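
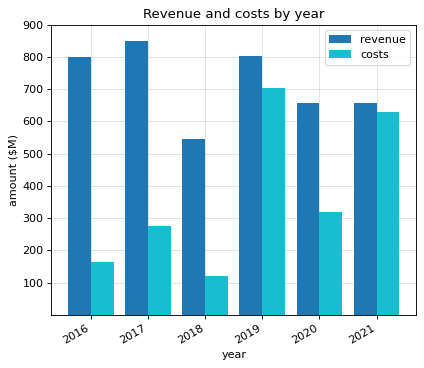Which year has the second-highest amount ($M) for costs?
Top 3 for costs: 2019 ≈ 700, 2021 ≈ 600, 2020 ≈ 300.

2021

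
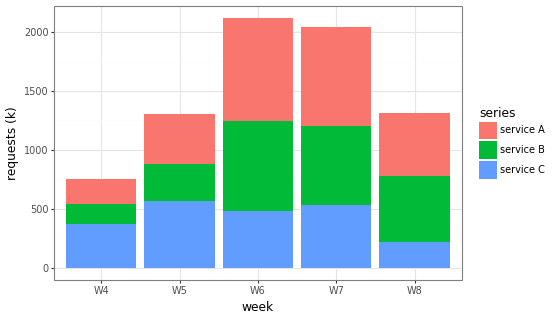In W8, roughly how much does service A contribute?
service A top ≈ 1400, bottom ≈ 800; segment ≈ 600.

≈ 600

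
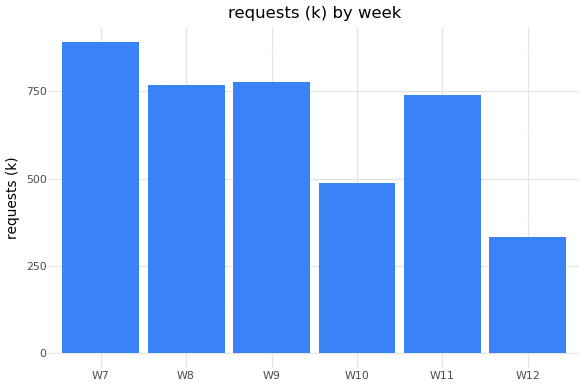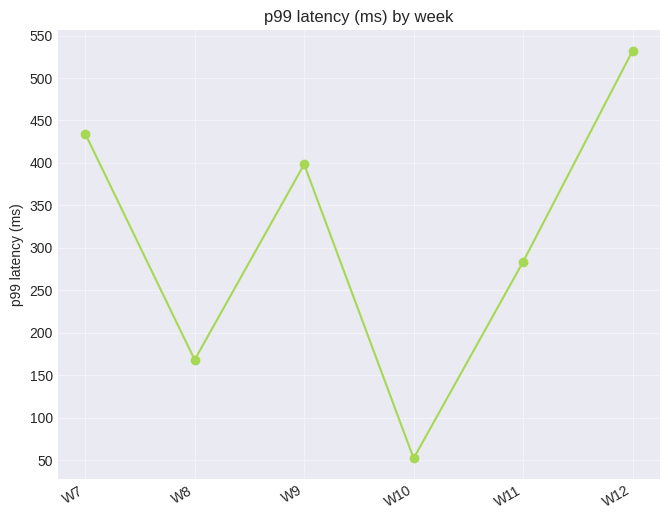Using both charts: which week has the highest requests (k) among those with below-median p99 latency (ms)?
W8

Chart 2 median p99 latency (ms) ≈ 350; below-median weeks: W8, W10, W11. Among those, W8 has the highest requests (k) (≈ 800).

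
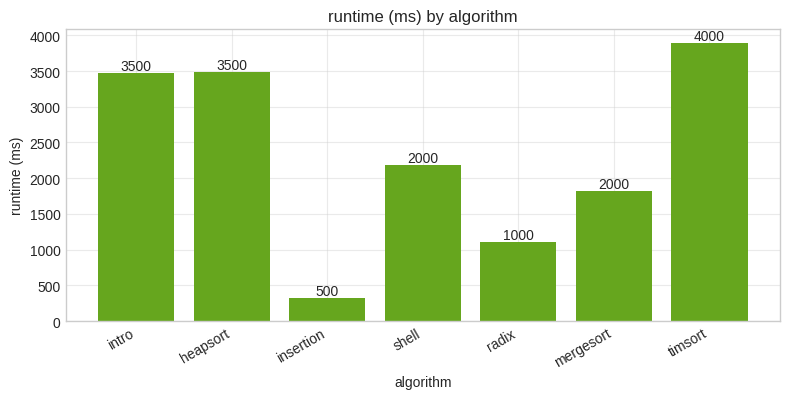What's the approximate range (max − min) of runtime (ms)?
Max timsort ≈ 4000, min insertion ≈ 500; range ≈ 3500.

≈ 3500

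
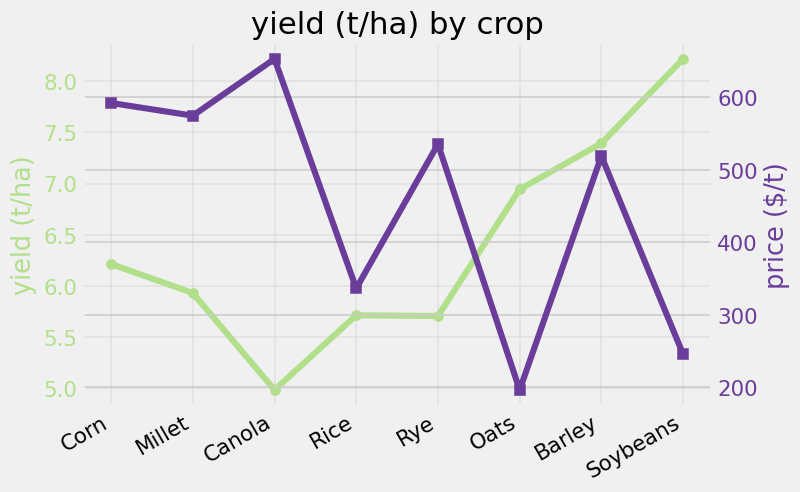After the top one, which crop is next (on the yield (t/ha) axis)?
Top 3 (on the yield (t/ha) axis): Soybeans ≈ 8.0, Barley ≈ 7.5, Oats ≈ 7.0.

Barley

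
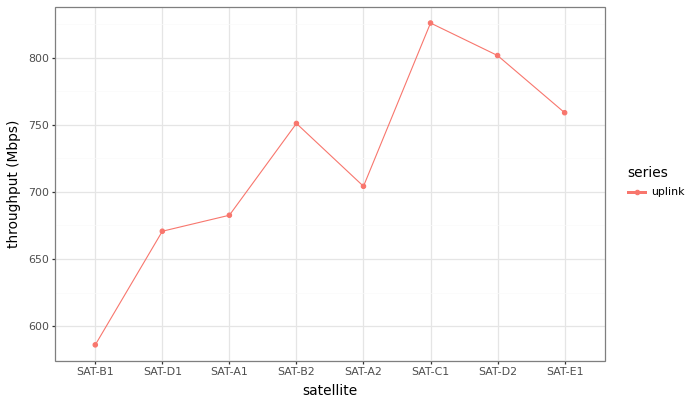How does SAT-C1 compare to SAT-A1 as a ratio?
≈ 1.21×

SAT-C1 ≈ 820, SAT-A1 ≈ 680; 820/680 ≈ 1.21.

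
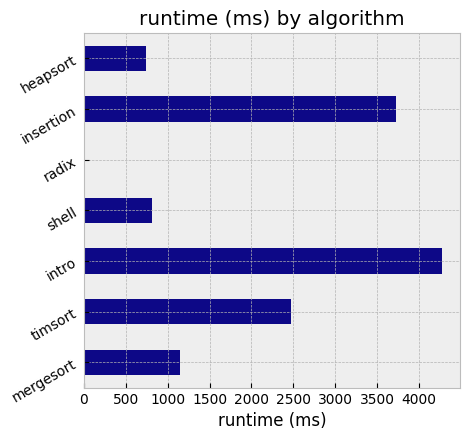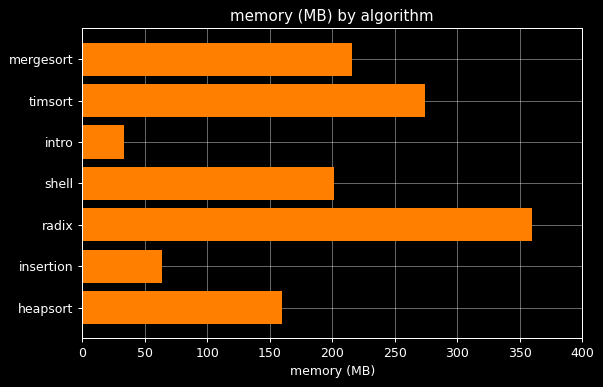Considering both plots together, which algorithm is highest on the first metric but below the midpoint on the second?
intro

Chart 2 median memory (MB) ≈ 200; below-median algorithms: intro, insertion, heapsort. Among those, intro has the highest runtime (ms) (≈ 4500).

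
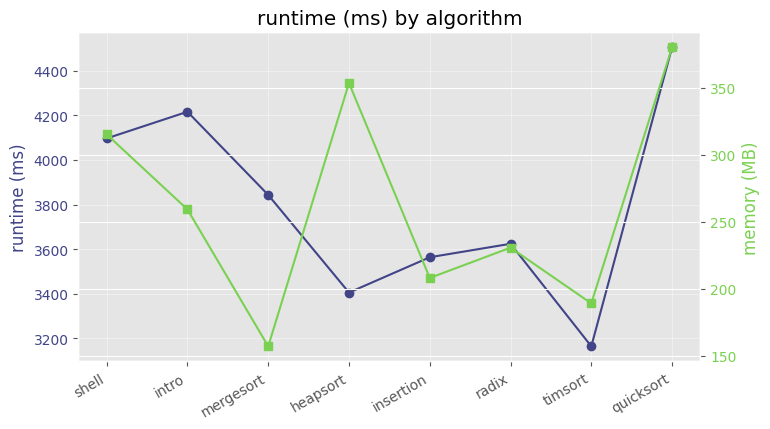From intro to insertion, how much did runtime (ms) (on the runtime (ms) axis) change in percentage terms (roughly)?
intro ≈ 4200, insertion ≈ 3600; (3600 − 4200) / 4200 ≈ -14.3%.

≈ -14.3%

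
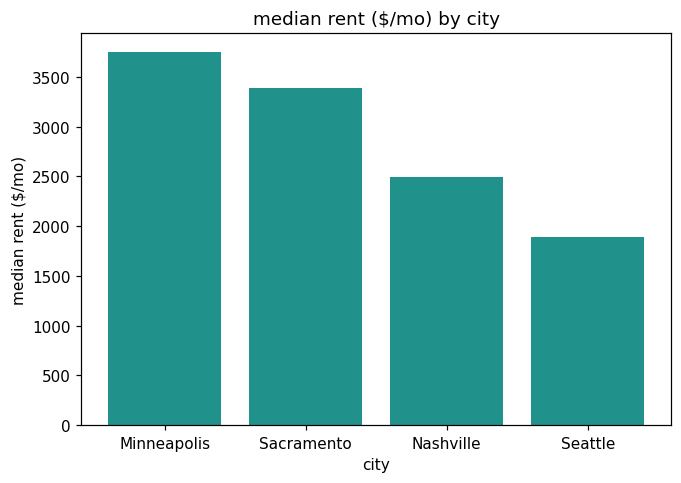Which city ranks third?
Top 4: Minneapolis ≈ 4000, Sacramento ≈ 3500, Nashville ≈ 2500, Seattle ≈ 2000.

Nashville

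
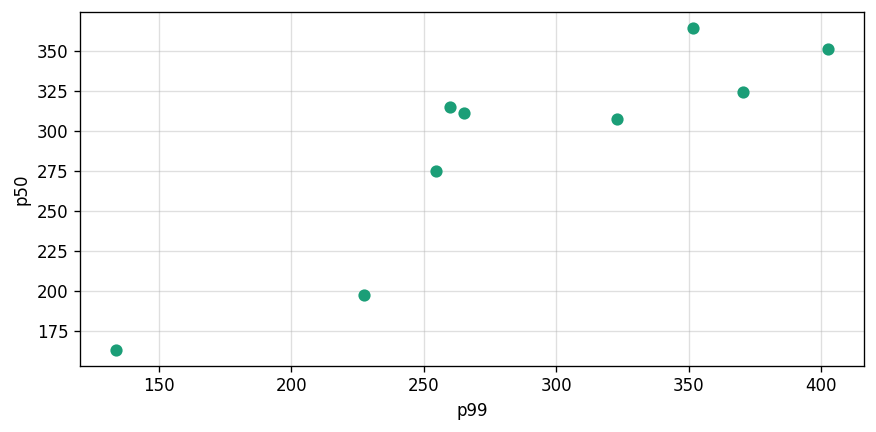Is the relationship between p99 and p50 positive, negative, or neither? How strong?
positive, strong

Points are positively correlated; strong (|r| ≈ 0.9).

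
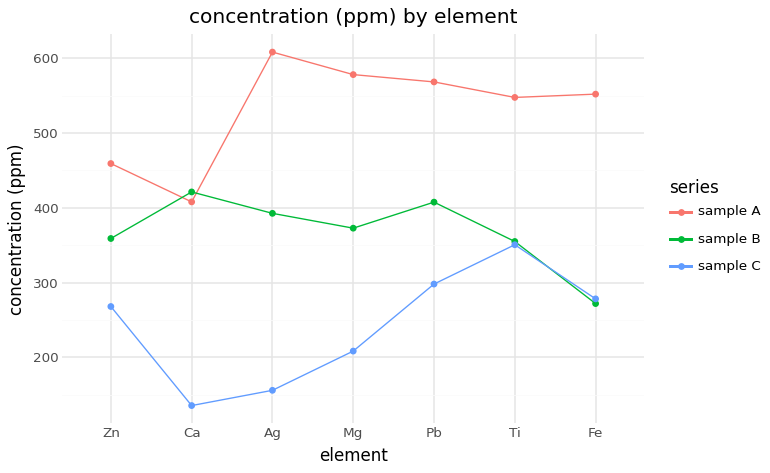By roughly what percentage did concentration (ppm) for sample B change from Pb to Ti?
≈ -12.5%

Pb ≈ 400, Ti ≈ 350; (350 − 400) / 400 ≈ -12.5%.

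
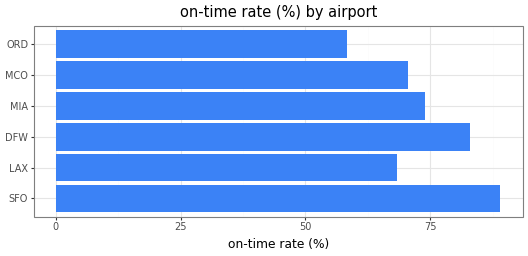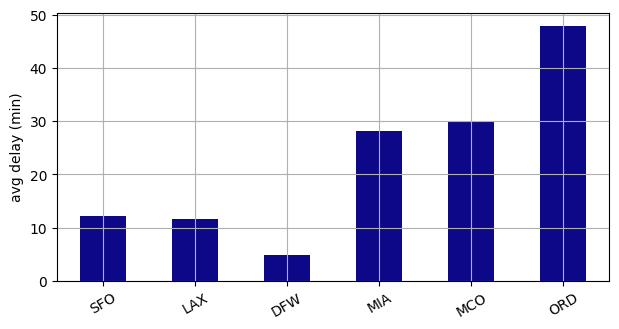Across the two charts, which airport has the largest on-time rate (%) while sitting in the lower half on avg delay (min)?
Chart 2 median avg delay (min) ≈ 20; below-median airports: SFO, LAX, DFW. Among those, SFO has the highest on-time rate (%) (≈ 90).

SFO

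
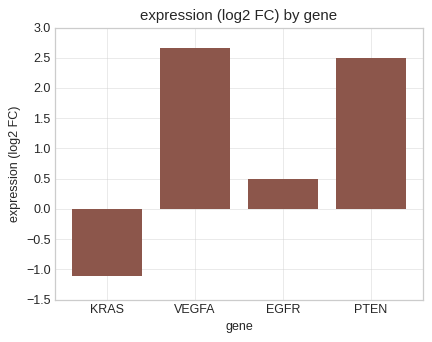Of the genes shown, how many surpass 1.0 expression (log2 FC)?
Above 1.0: VEGFA, PTEN.

2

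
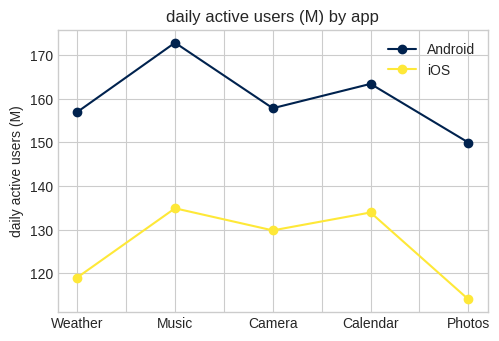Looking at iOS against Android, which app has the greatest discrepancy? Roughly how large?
Music, ≈ 40 M

Music: iOS ≈ 135, Android ≈ 175 → gap ≈ 40. Next-largest (Weather) is only ≈ 35.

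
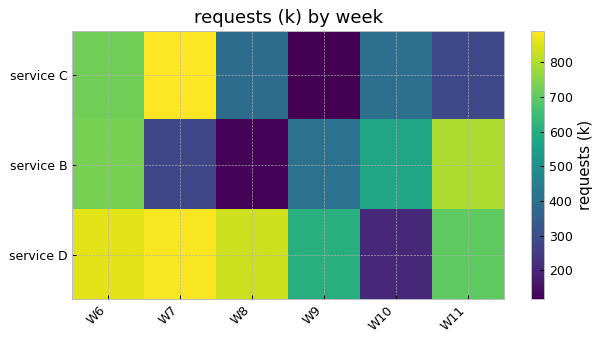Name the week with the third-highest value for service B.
Top 4 for service B: W11 ≈ 800, W6 ≈ 700, W10 ≈ 600, W9 ≈ 400.

W10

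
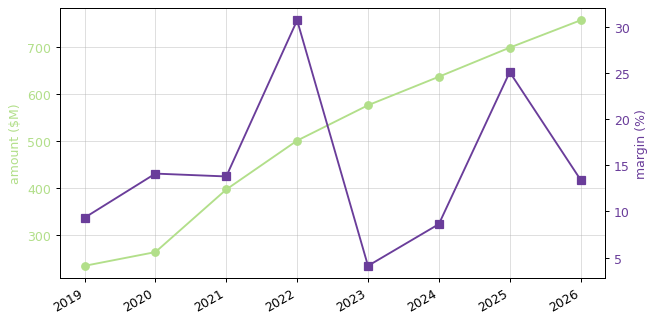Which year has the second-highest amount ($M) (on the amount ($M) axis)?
2025

Top 3 (on the amount ($M) axis): 2026 ≈ 750, 2025 ≈ 700, 2024 ≈ 650.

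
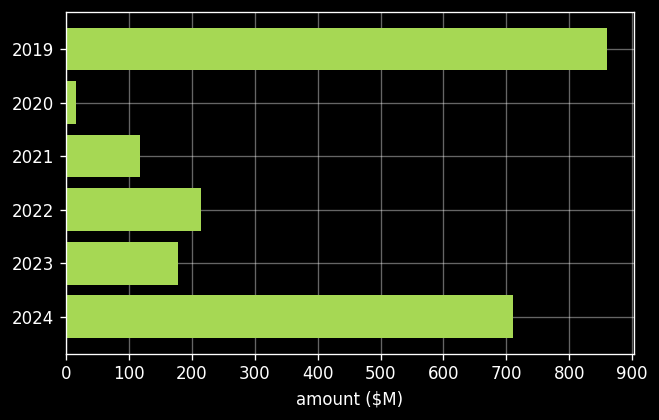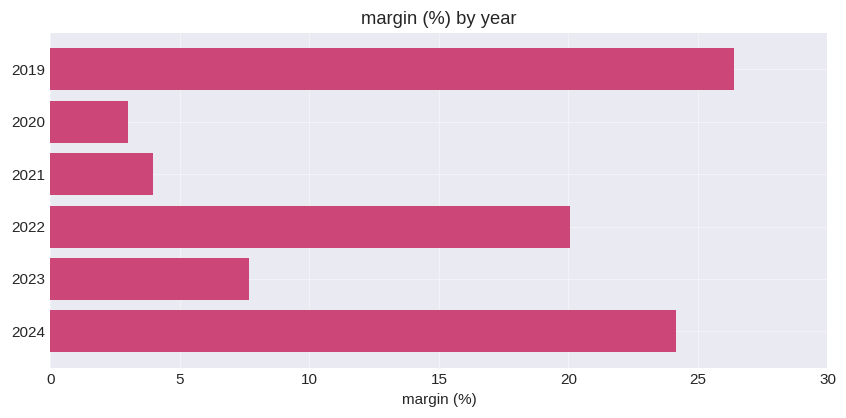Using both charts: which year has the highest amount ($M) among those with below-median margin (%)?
2023

Chart 2 median margin (%) ≈ 15; below-median years: 2020, 2021, 2023. Among those, 2023 has the highest amount ($M) (≈ 200).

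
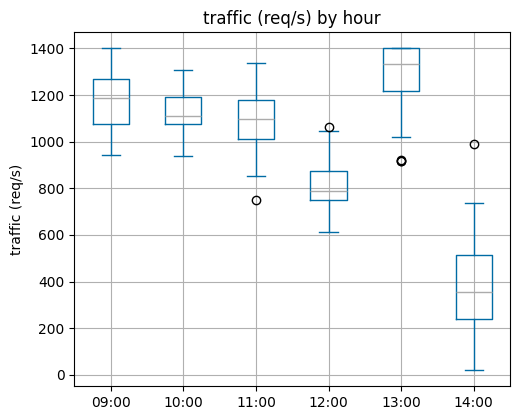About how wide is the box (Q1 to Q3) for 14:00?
≈ 300

Q3 ≈ 500, Q1 ≈ 200; IQR ≈ 300.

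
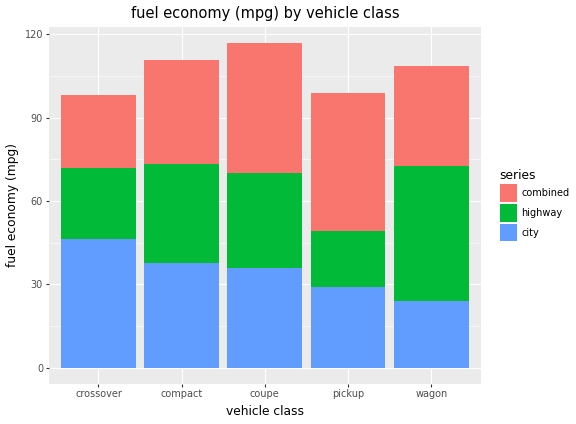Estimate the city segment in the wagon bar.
city top ≈ 20, bottom ≈ 0; segment ≈ 20.

≈ 20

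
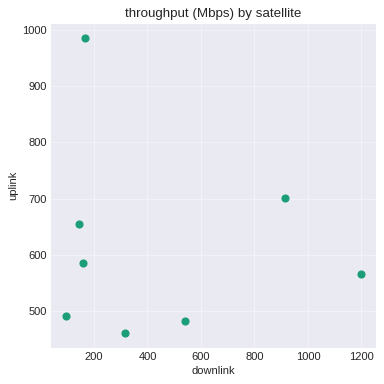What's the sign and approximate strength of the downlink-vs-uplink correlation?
no clear correlation

Points are roughly uncorrelated; weak (|r| ≈ 0.1).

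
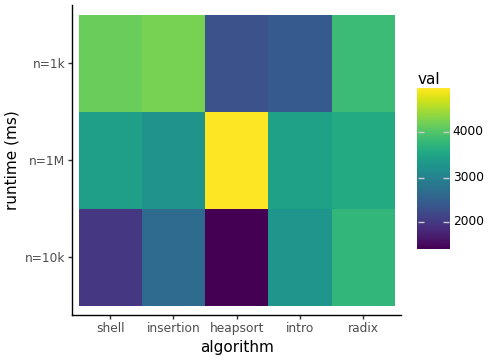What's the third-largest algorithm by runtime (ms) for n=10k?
Top 4 for n=10k: radix ≈ 4000, intro ≈ 3500, insertion ≈ 2500, shell ≈ 2000.

insertion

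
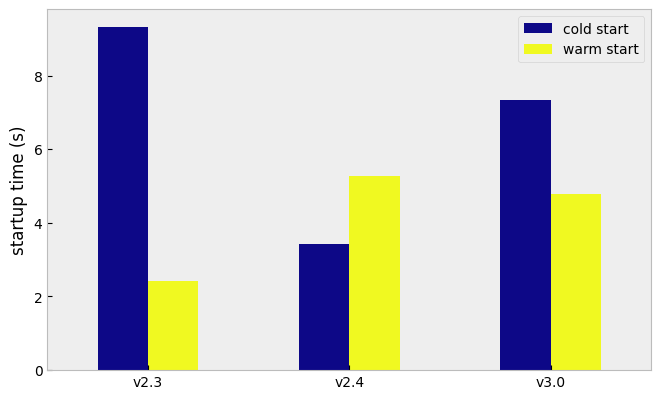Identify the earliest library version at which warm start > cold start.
v2.3: warm start ≈ 2 vs cold start ≈ 9 (not yet); v2.4: warm start ≈ 5 vs cold start ≈ 3 (first crossover).

v2.4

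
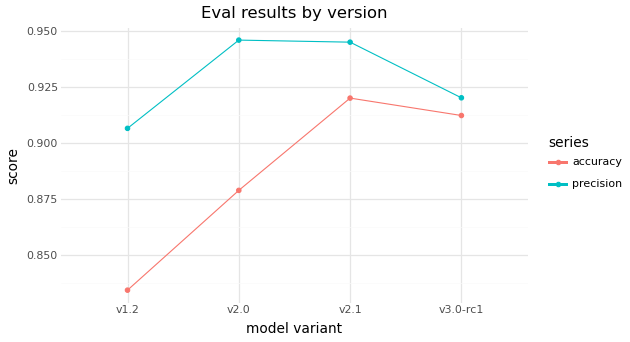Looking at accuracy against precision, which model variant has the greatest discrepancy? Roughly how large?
v1.2: accuracy ≈ 0.83, precision ≈ 0.91 → gap ≈ 0.08. Next-largest (v2.0) is only ≈ 0.07.

v1.2, ≈ 0.08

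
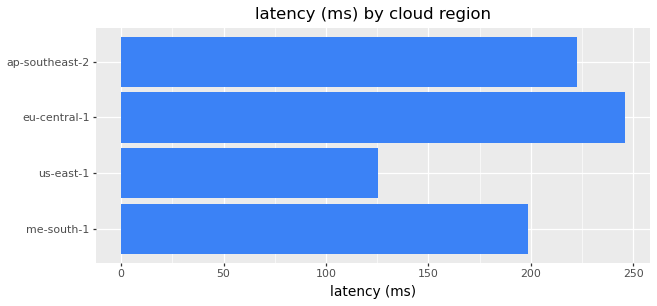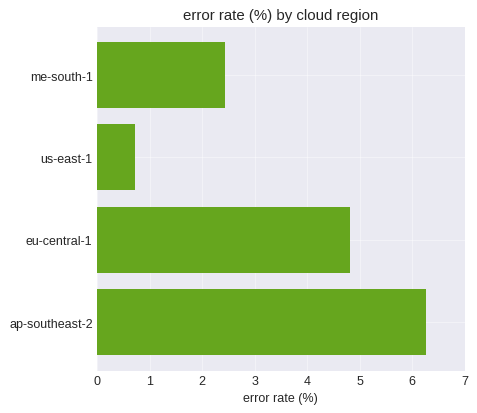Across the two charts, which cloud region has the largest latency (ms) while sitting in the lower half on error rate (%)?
me-south-1

Chart 2 median error rate (%) ≈ 4; below-median cloud regions: me-south-1, us-east-1. Among those, me-south-1 has the highest latency (ms) (≈ 200).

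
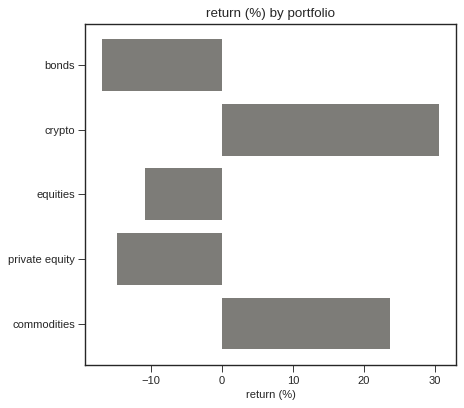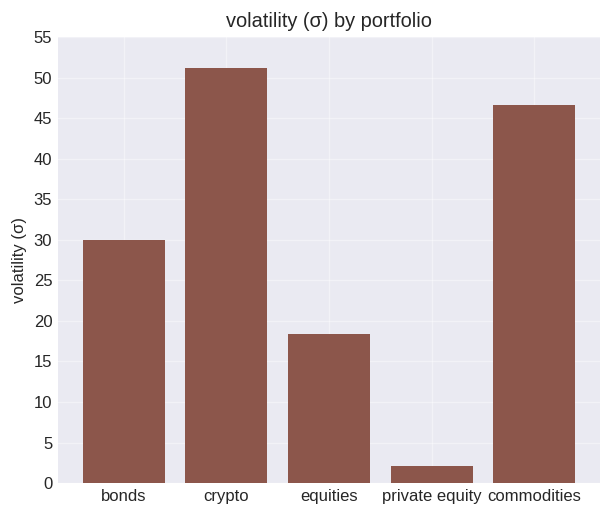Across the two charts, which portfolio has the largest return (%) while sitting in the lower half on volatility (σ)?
Chart 2 median volatility (σ) ≈ 30; below-median portfolios: equities, private equity. Among those, equities has the highest return (%) (≈ -10).

equities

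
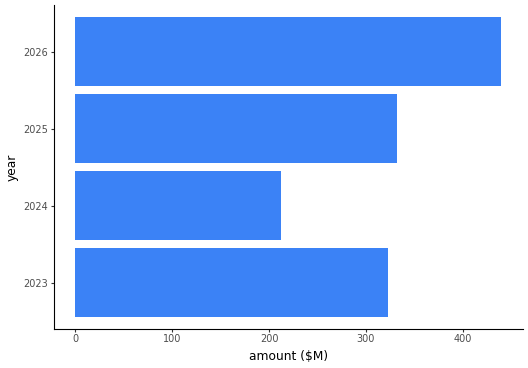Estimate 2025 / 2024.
2025 ≈ 350, 2024 ≈ 200; 350/200 ≈ 1.75.

≈ 1.75×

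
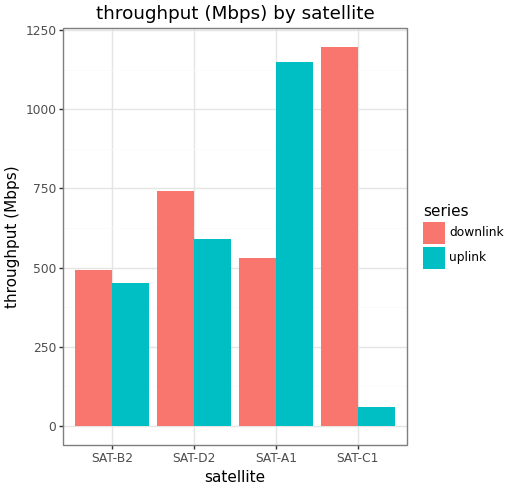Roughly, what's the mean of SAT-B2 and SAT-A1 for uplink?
(500 + 1100) / 2 ≈ 800.

≈ 800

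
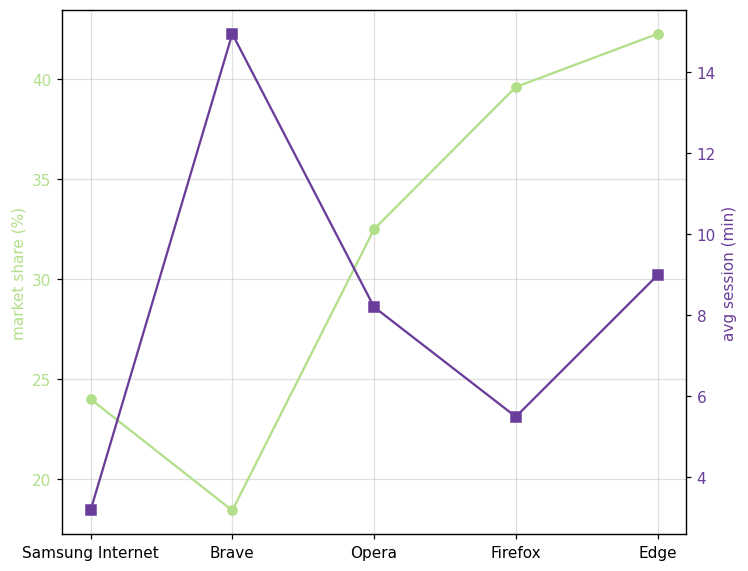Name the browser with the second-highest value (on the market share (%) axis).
Firefox

Top 3 (on the market share (%) axis): Edge ≈ 42, Firefox ≈ 40, Opera ≈ 32.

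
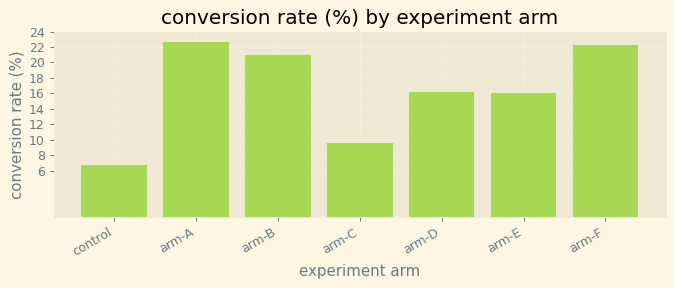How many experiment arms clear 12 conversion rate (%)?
5

Above 12: arm-A, arm-B, arm-D, arm-E, arm-F.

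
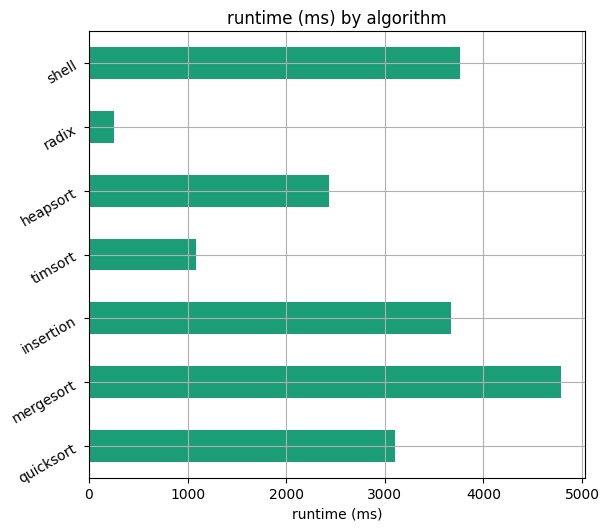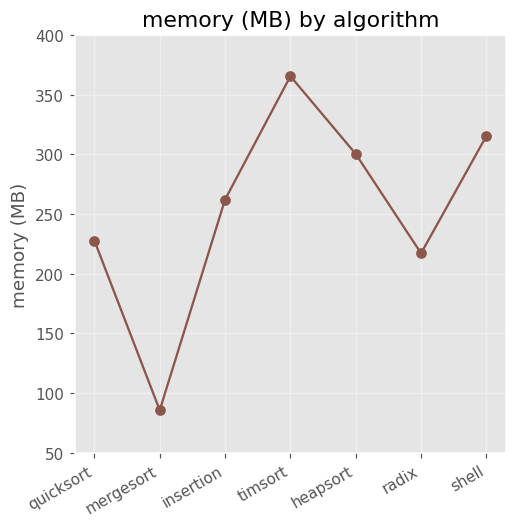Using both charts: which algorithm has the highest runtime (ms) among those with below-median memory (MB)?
mergesort

Chart 2 median memory (MB) ≈ 250; below-median algorithms: quicksort, mergesort, radix. Among those, mergesort has the highest runtime (ms) (≈ 5000).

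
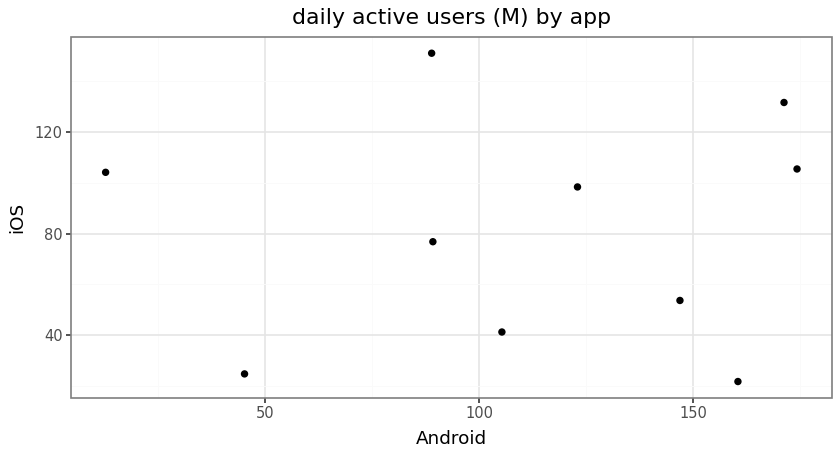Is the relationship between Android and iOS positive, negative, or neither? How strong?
no clear correlation

Points are roughly uncorrelated; weak (|r| ≈ 0.1).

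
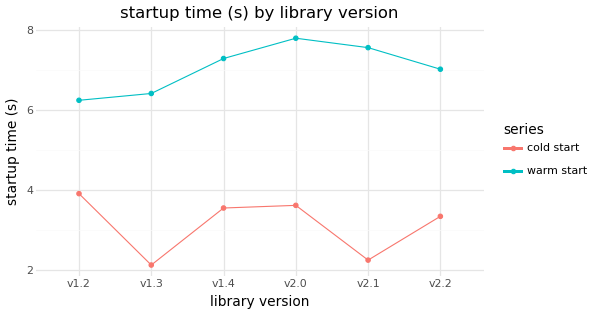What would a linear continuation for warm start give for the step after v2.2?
Last three: 8.0, 7.5, 7.0 → slope ≈ -0.5/step → next ≈ 6.5.

≈ 6.5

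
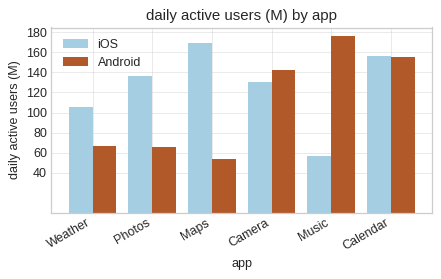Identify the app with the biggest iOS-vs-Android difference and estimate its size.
Music: iOS ≈ 60, Android ≈ 180 → gap ≈ 120. Next-largest (Maps) is only ≈ 100.

Music, ≈ 120 M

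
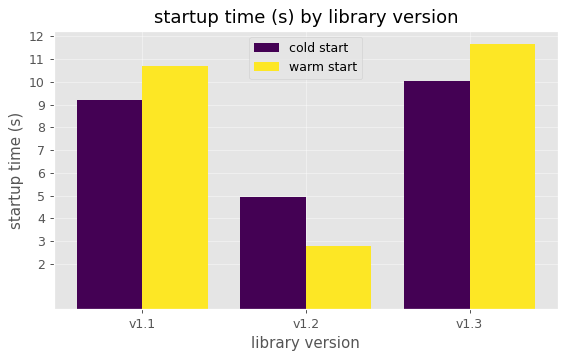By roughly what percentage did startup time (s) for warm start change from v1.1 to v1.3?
v1.1 ≈ 11, v1.3 ≈ 12; (12 − 11) / 11 ≈ +9.1%.

≈ +9.1%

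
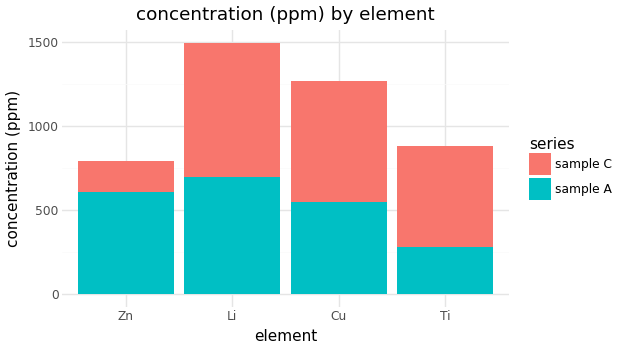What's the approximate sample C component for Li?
≈ 800

sample C top ≈ 1400, bottom ≈ 600; segment ≈ 800.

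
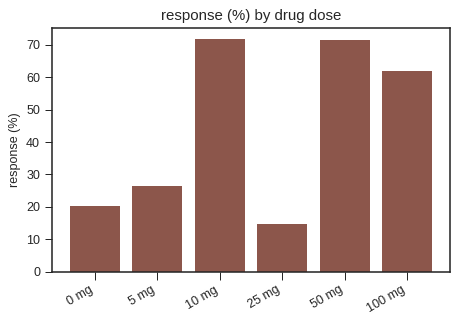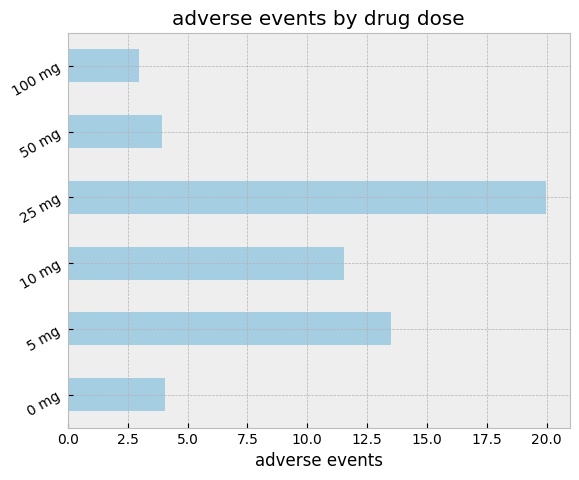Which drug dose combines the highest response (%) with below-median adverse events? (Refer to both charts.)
50 mg

Chart 2 median adverse events ≈ 8; below-median drug doses: 0 mg, 50 mg, 100 mg. Among those, 50 mg has the highest response (%) (≈ 70).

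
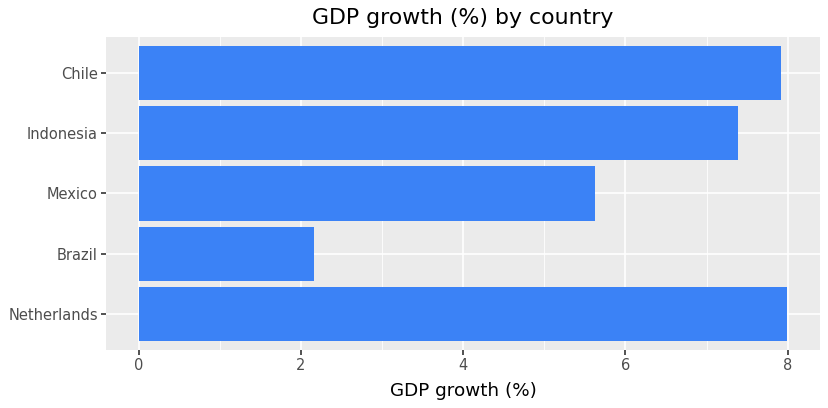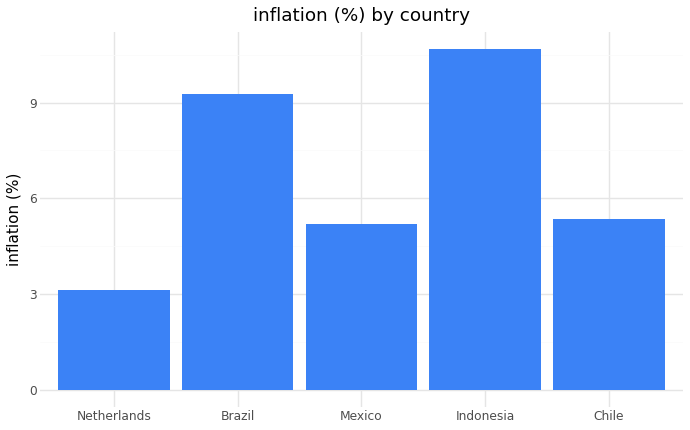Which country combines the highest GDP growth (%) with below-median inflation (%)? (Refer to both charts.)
Netherlands

Chart 2 median inflation (%) ≈ 5; below-median countries: Netherlands, Mexico. Among those, Netherlands has the highest GDP growth (%) (≈ 8).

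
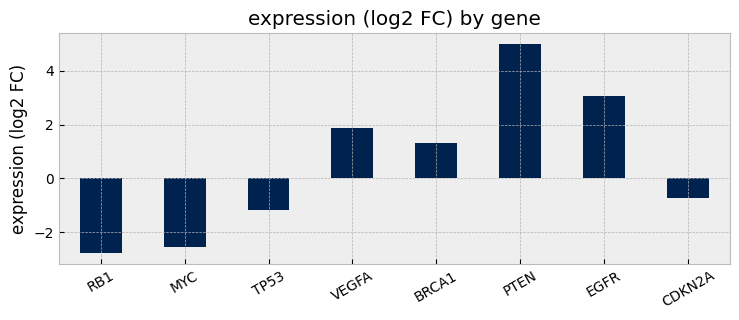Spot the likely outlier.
PTEN

PTEN ≈ 5; the rest sit between ≈ -3 and ≈ 3.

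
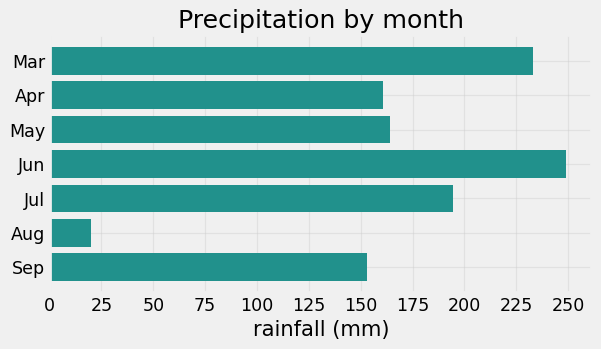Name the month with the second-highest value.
Mar

Top 3: Jun ≈ 250, Mar ≈ 225, Jul ≈ 200.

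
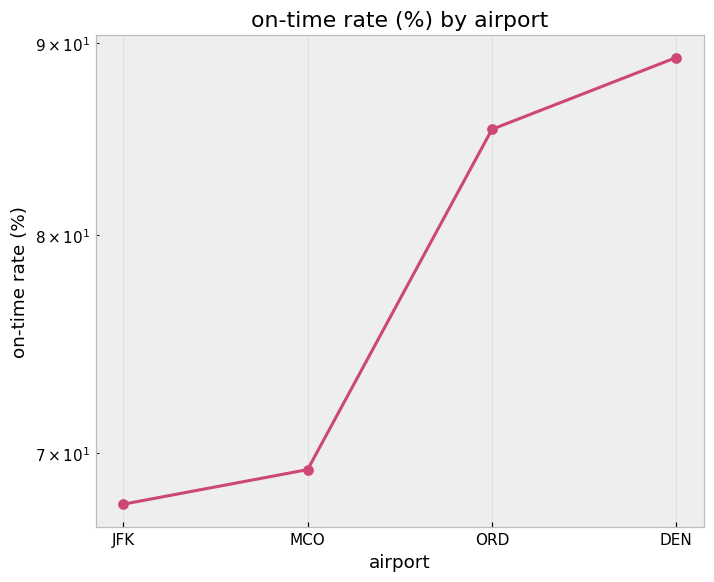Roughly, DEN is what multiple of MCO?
≈ 1.29×

DEN ≈ 90, MCO ≈ 70; 90/70 ≈ 1.29.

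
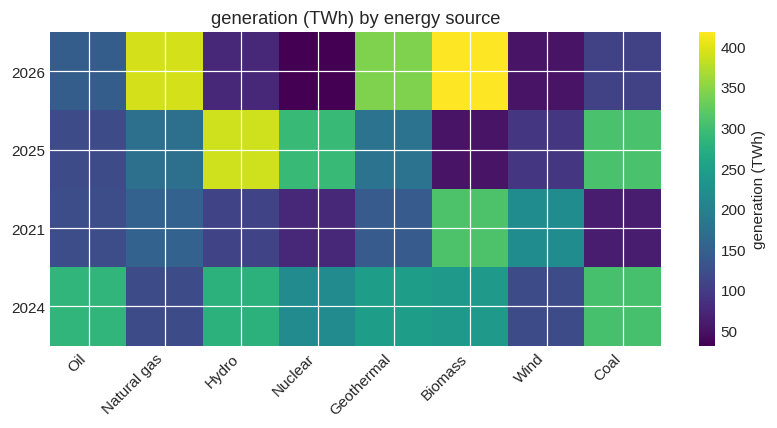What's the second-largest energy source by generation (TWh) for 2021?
Top 3 for 2021: Biomass ≈ 300, Wind ≈ 200, Natural gas ≈ 150.

Wind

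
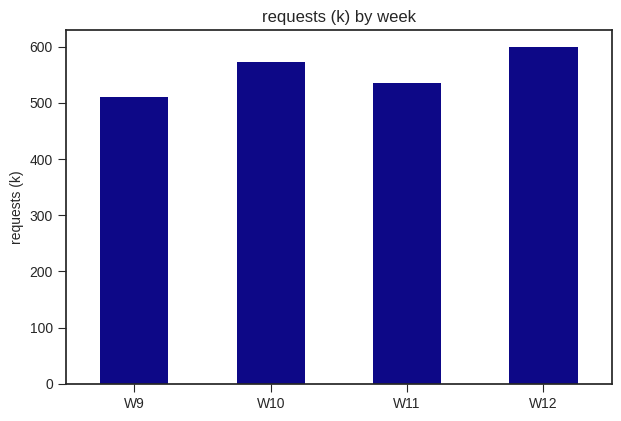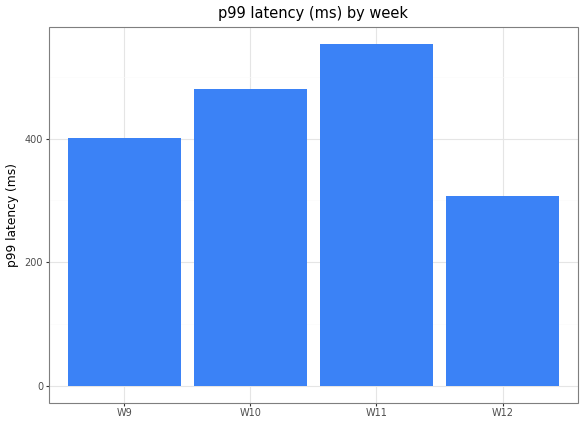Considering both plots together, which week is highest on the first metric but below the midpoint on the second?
Chart 2 median p99 latency (ms) ≈ 400; below-median weeks: W9, W12. Among those, W12 has the highest requests (k) (≈ 600).

W12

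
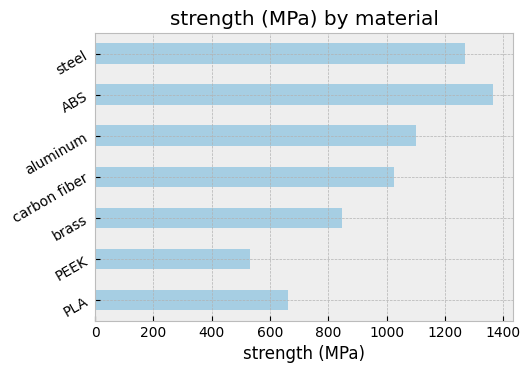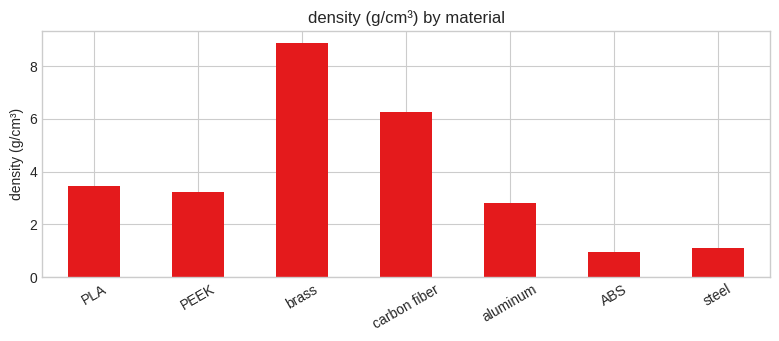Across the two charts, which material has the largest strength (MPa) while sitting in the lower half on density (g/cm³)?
ABS

Chart 2 median density (g/cm³) ≈ 3; below-median materials: aluminum, ABS, steel. Among those, ABS has the highest strength (MPa) (≈ 1400).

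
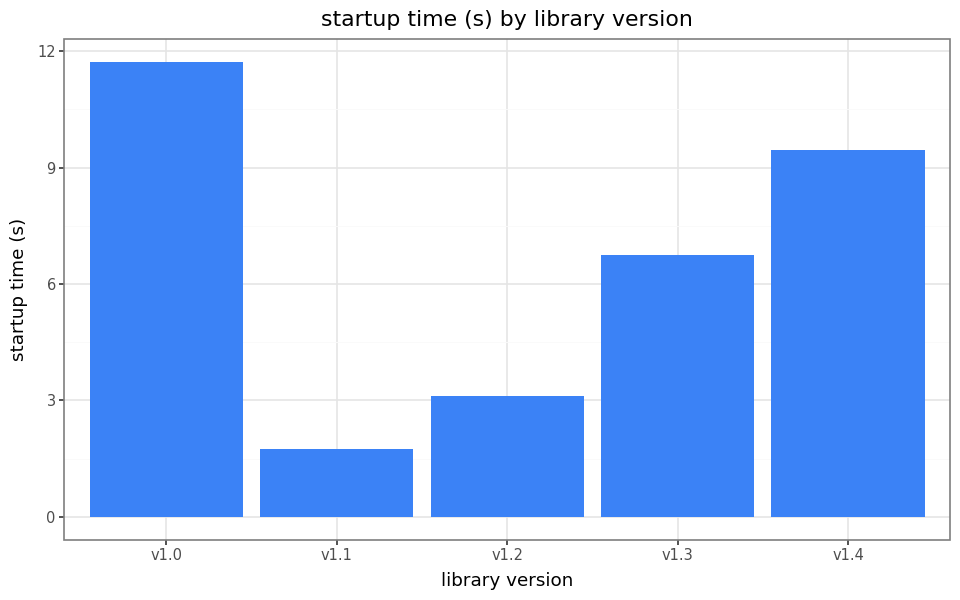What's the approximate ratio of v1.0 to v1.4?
≈ 1.33×

v1.0 ≈ 12, v1.4 ≈ 9; 12/9 ≈ 1.33.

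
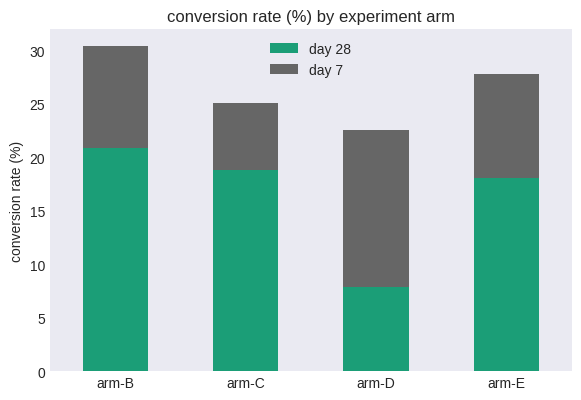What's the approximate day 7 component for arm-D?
day 7 top ≈ 25, bottom ≈ 10; segment ≈ 15.

≈ 15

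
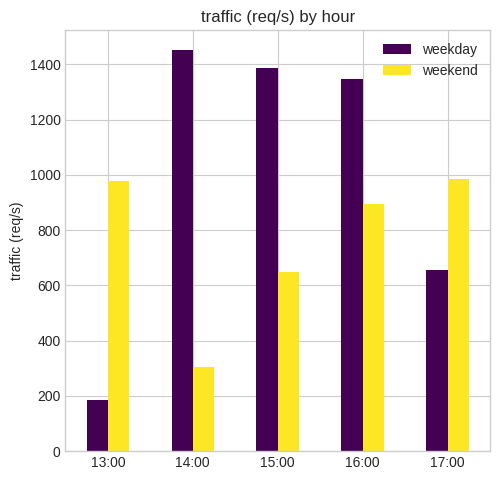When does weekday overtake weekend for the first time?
13:00: weekday ≈ 200 vs weekend ≈ 1000 (not yet); 14:00: weekday ≈ 1400 vs weekend ≈ 400 (first crossover).

14:00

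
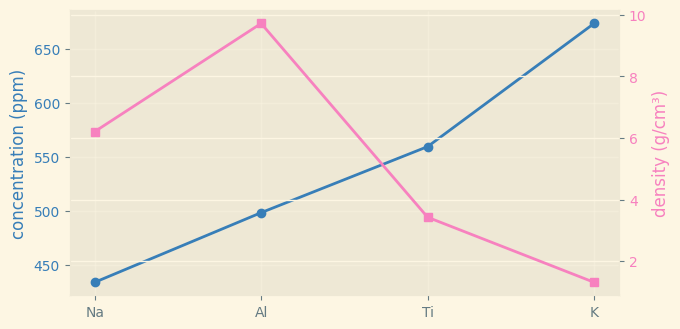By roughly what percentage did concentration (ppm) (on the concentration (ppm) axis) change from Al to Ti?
≈ +12%

Al ≈ 500, Ti ≈ 560; (560 − 500) / 500 ≈ +12%.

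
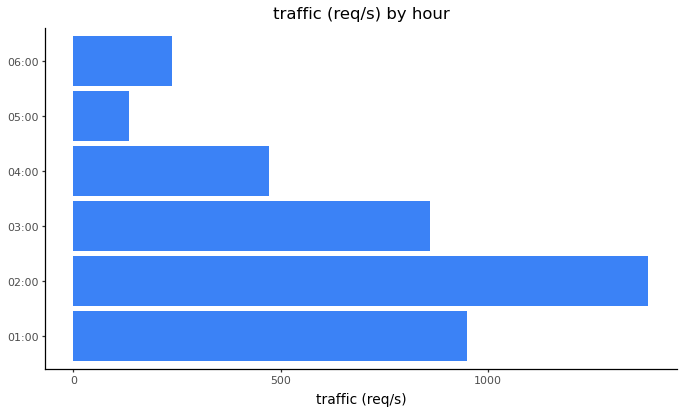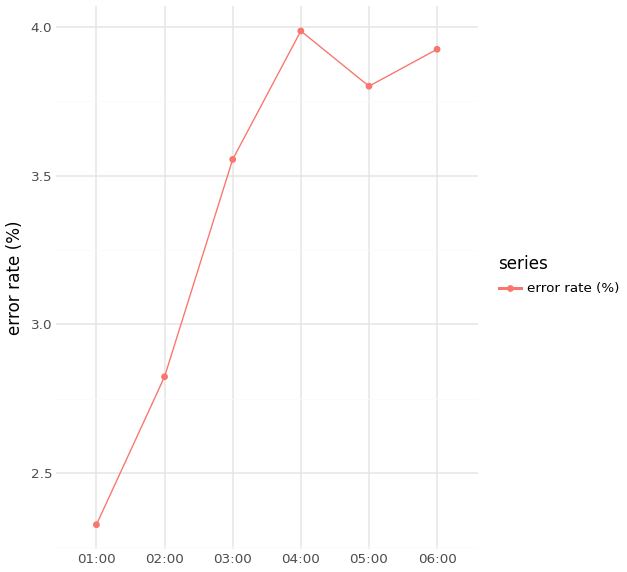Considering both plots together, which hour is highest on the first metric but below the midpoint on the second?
Chart 2 median error rate (%) ≈ 3.5; below-median hours: 01:00, 02:00, 03:00. Among those, 02:00 has the highest traffic (req/s) (≈ 1400).

02:00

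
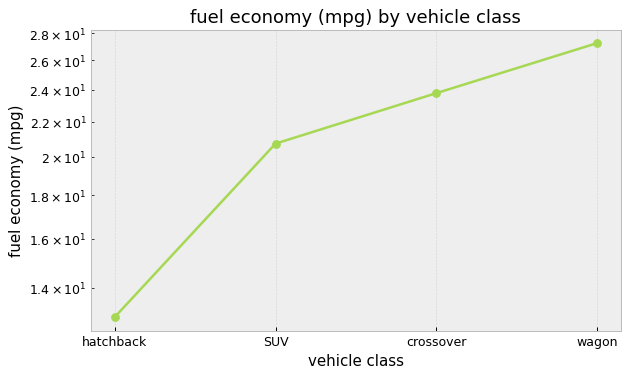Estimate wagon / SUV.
wagon ≈ 28, SUV ≈ 20; 28/20 ≈ 1.4.

≈ 1.4×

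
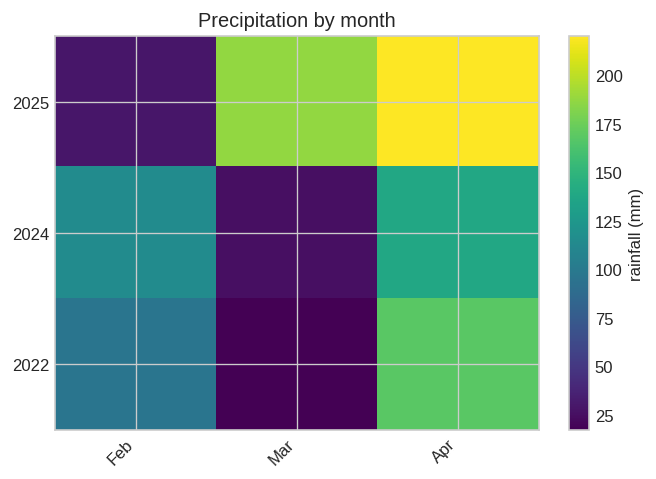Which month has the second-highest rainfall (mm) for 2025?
Top 3 for 2025: Apr ≈ 220, Mar ≈ 180, Feb ≈ 20.

Mar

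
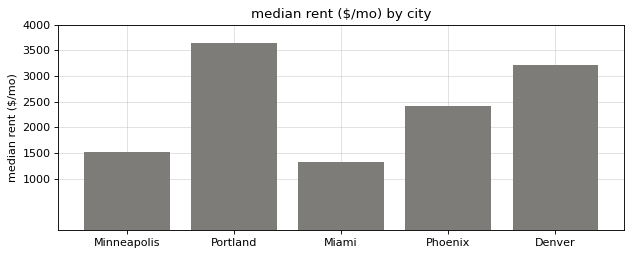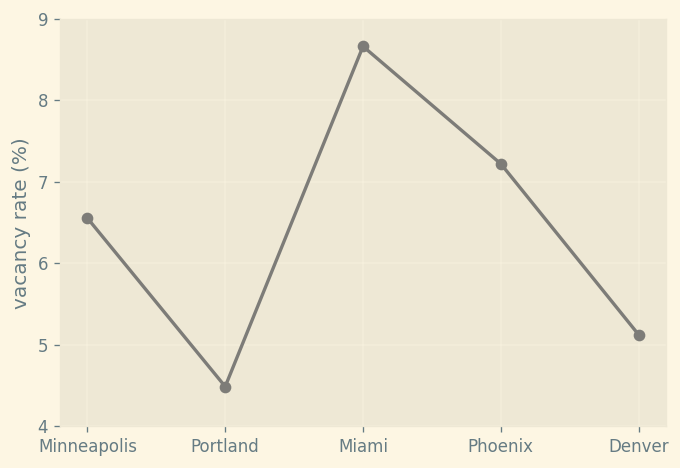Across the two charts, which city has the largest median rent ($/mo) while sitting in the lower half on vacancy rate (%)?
Chart 2 median vacancy rate (%) ≈ 7; below-median cities: Portland, Denver. Among those, Portland has the highest median rent ($/mo) (≈ 3500).

Portland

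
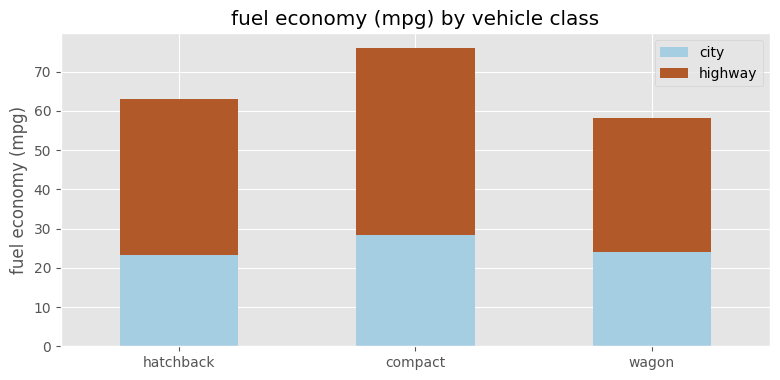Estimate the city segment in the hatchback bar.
≈ 20

city top ≈ 20, bottom ≈ 0; segment ≈ 20.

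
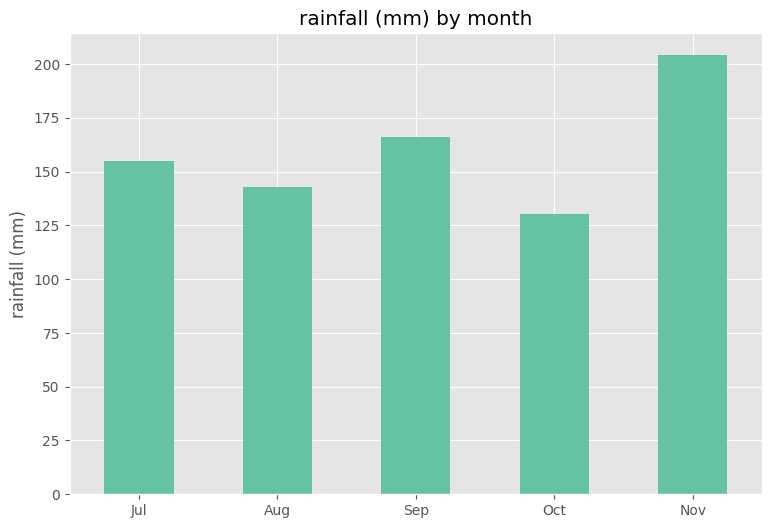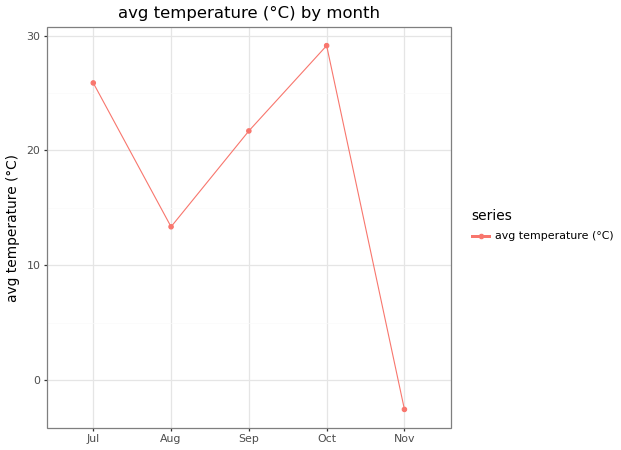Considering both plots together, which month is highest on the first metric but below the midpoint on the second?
Chart 2 median avg temperature (°C) ≈ 20; below-median months: Aug, Nov. Among those, Nov has the highest rainfall (mm) (≈ 200).

Nov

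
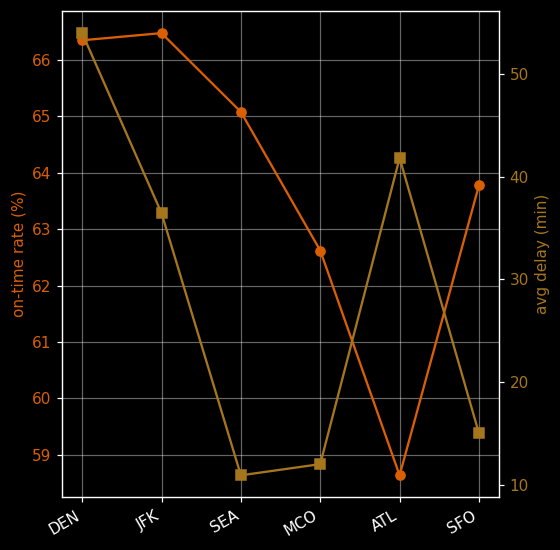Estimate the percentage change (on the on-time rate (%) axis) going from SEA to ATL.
SEA ≈ 65, ATL ≈ 59; (59 − 65) / 65 ≈ -9.2%.

≈ -9.2%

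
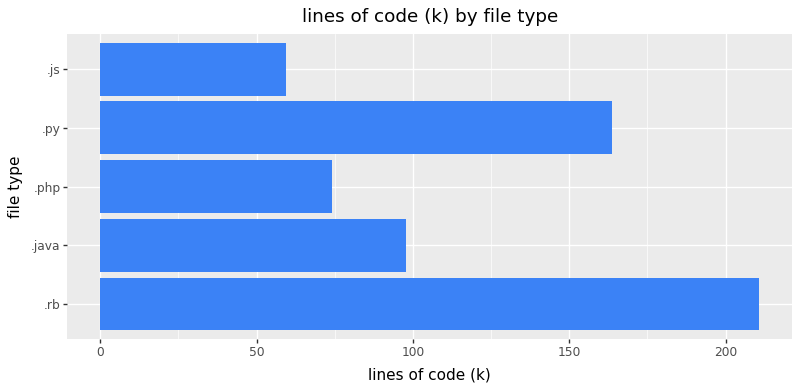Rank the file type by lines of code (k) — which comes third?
.java

Top 4: .rb ≈ 220, .py ≈ 160, .java ≈ 100, .php ≈ 80.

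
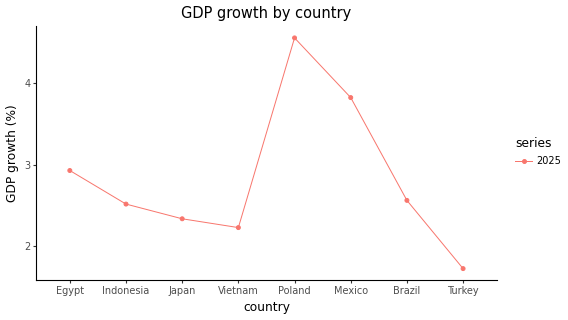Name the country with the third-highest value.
Egypt

Top 4: Poland ≈ 4.5, Mexico ≈ 4.0, Egypt ≈ 3.0, Brazil ≈ 2.5.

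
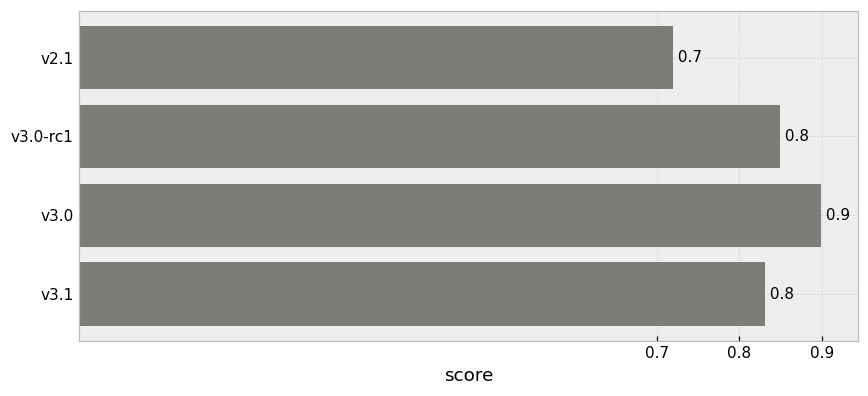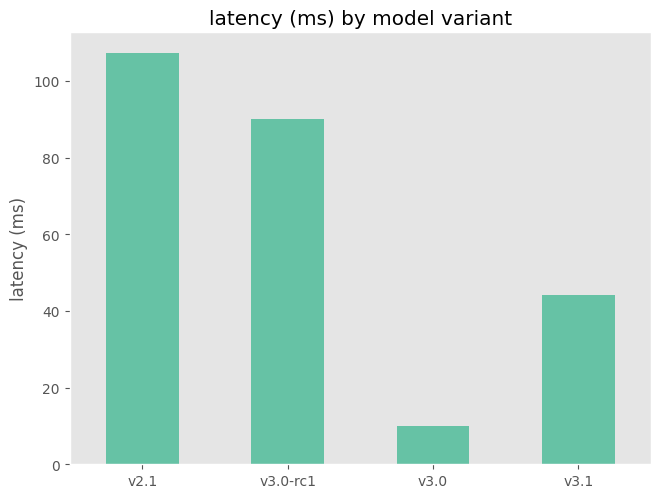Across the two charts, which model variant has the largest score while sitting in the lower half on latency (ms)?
Chart 2 median latency (ms) ≈ 70; below-median model variants: v3.0, v3.1. Among those, v3.0 has the highest score (≈ 0.9).

v3.0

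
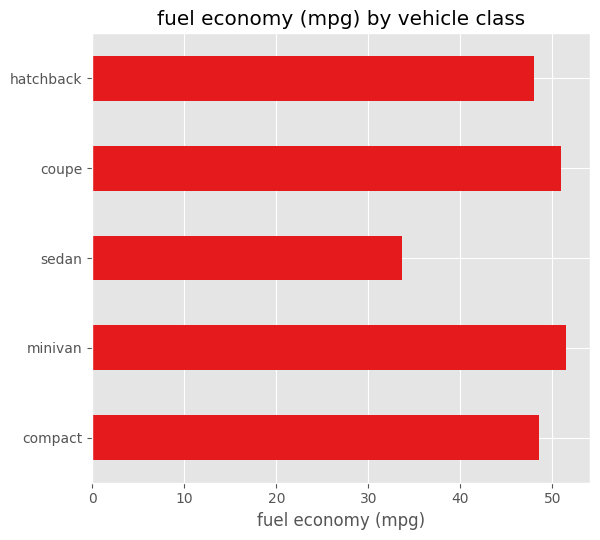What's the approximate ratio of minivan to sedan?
minivan ≈ 50, sedan ≈ 35; 50/35 ≈ 1.43.

≈ 1.43×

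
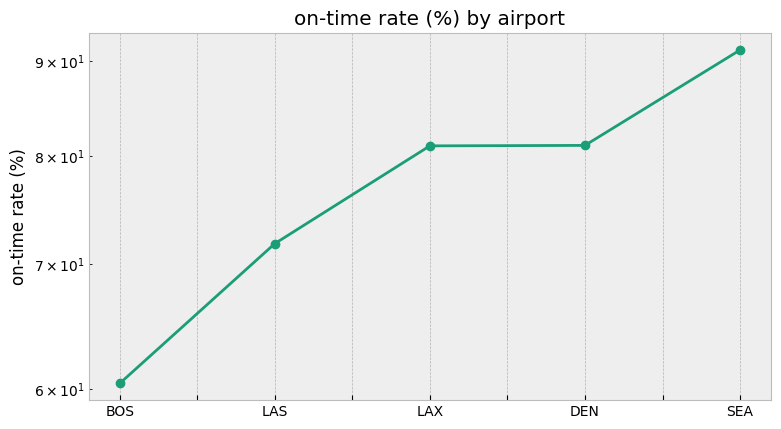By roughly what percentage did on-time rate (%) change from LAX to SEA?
≈ +12.5%

LAX ≈ 80, SEA ≈ 90; (90 − 80) / 80 ≈ +12.5%.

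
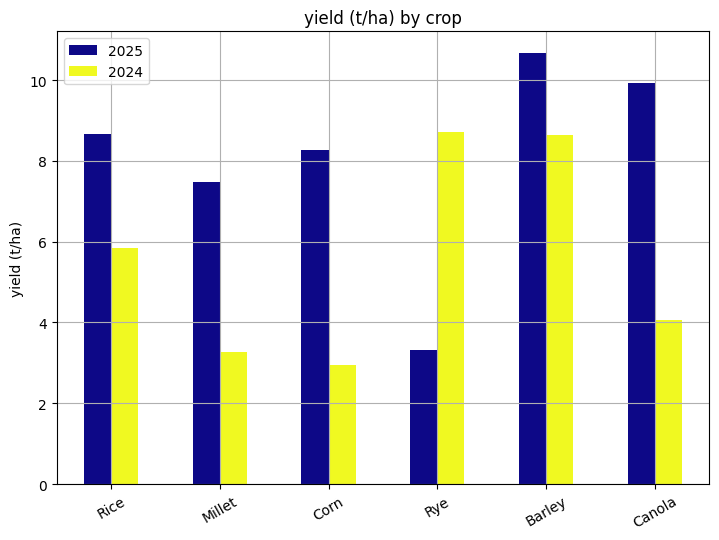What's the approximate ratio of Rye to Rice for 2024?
Rye ≈ 9, Rice ≈ 6; 9/6 ≈ 1.5.

≈ 1.5×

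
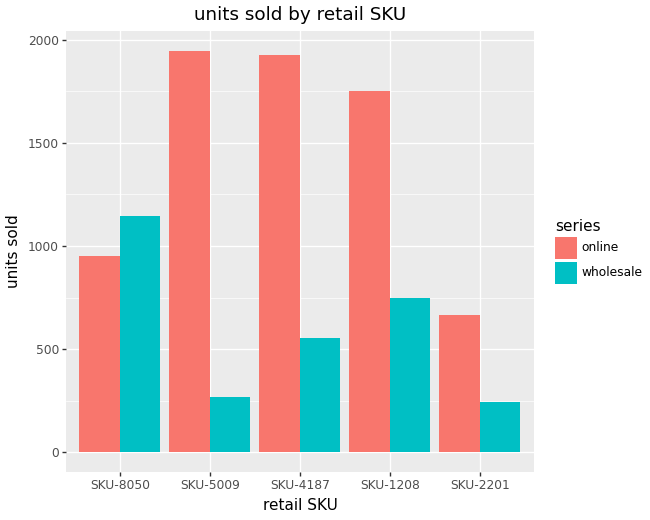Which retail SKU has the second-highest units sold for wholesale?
SKU-1208

Top 3 for wholesale: SKU-8050 ≈ 1200, SKU-1208 ≈ 800, SKU-4187 ≈ 600.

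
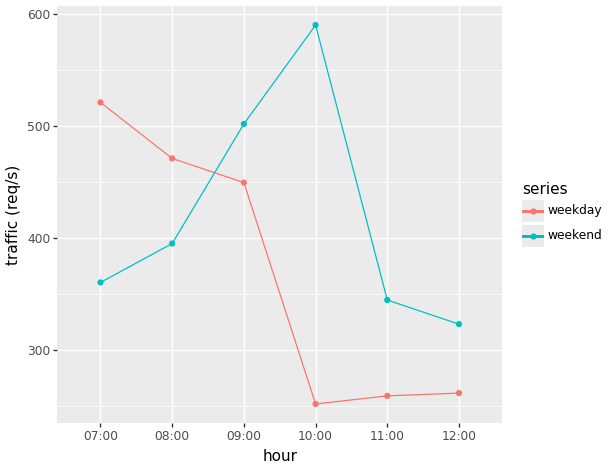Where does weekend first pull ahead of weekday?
08:00: weekend ≈ 400 vs weekday ≈ 450 (not yet); 09:00: weekend ≈ 500 vs weekday ≈ 450 (first crossover).

09:00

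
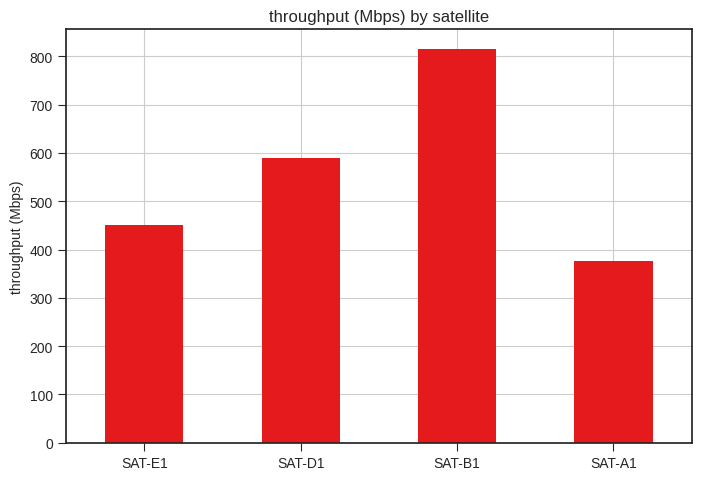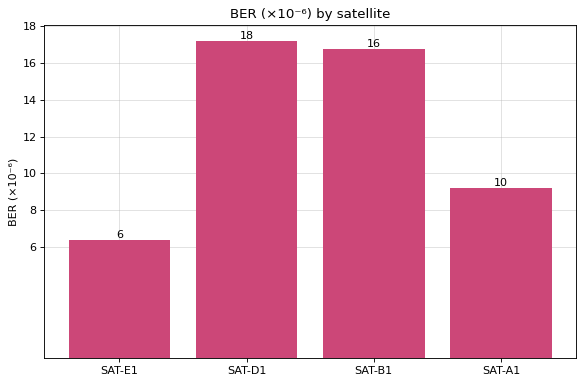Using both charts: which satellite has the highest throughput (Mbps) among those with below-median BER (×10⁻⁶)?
Chart 2 median BER (×10⁻⁶) ≈ 12; below-median satellites: SAT-E1, SAT-A1. Among those, SAT-E1 has the highest throughput (Mbps) (≈ 500).

SAT-E1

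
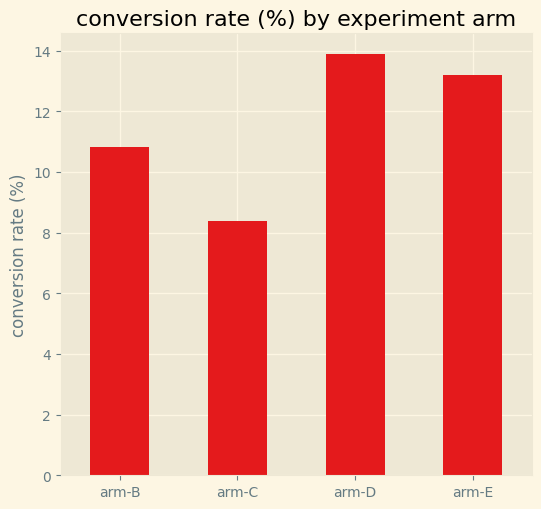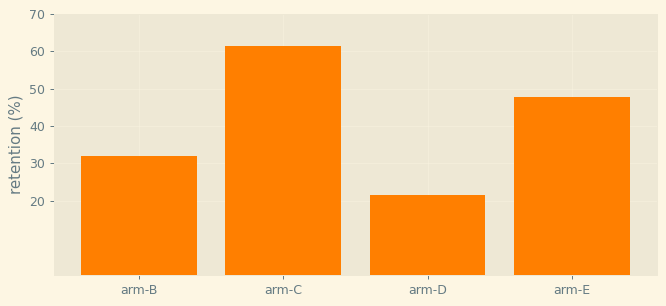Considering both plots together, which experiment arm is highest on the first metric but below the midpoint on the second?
Chart 2 median retention (%) ≈ 40; below-median experiment arms: arm-B, arm-D. Among those, arm-D has the highest conversion rate (%) (≈ 14).

arm-D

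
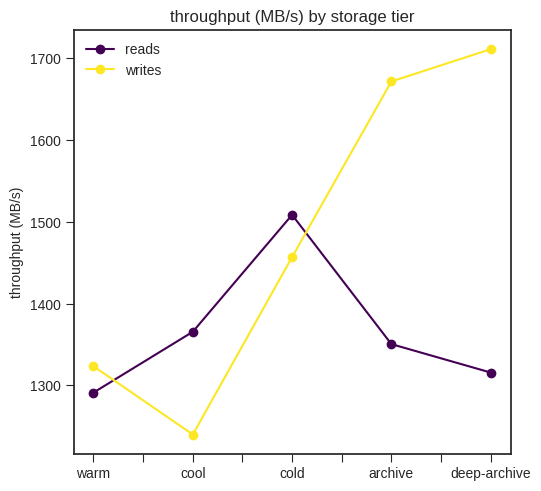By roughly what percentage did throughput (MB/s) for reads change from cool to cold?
cool ≈ 1350, cold ≈ 1500; (1500 − 1350) / 1350 ≈ +11.1%.

≈ +11.1%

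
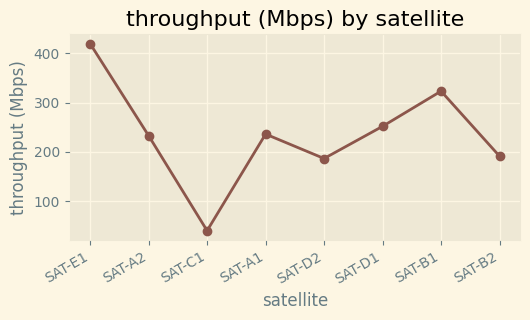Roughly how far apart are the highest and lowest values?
≈ 350

Max SAT-E1 ≈ 400, min SAT-C1 ≈ 50; range ≈ 350.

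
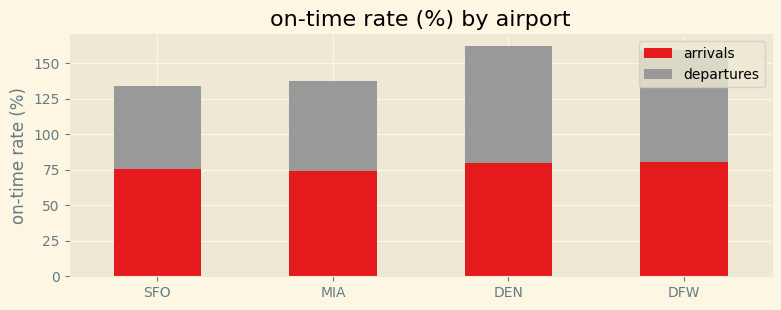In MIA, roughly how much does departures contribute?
≈ 60

departures top ≈ 140, bottom ≈ 80; segment ≈ 60.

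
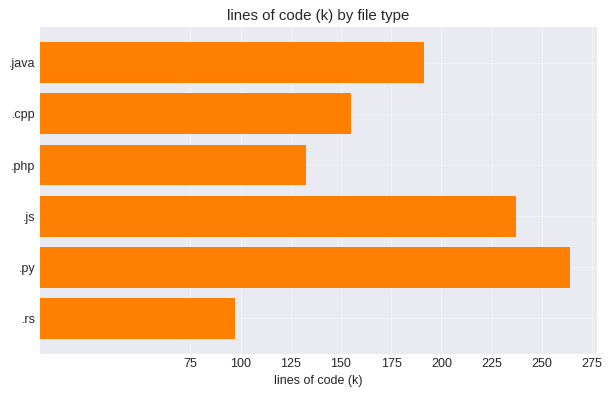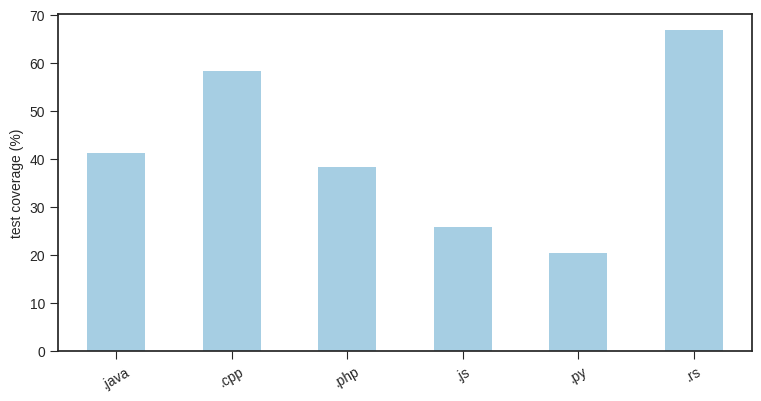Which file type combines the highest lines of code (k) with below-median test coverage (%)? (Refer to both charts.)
Chart 2 median test coverage (%) ≈ 40; below-median file types: .php, .js, .py. Among those, .py has the highest lines of code (k) (≈ 275).

.py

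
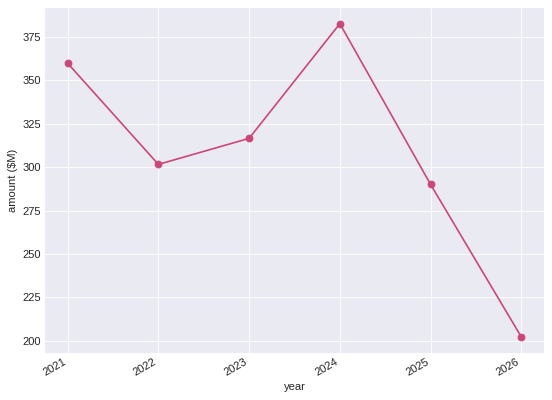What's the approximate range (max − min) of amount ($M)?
≈ 180

Max 2024 ≈ 380, min 2026 ≈ 200; range ≈ 180.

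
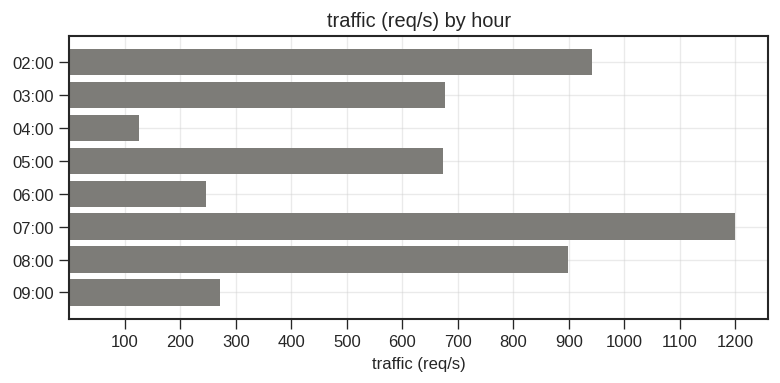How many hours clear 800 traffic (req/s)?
3

Above 800: 02:00, 07:00, 08:00.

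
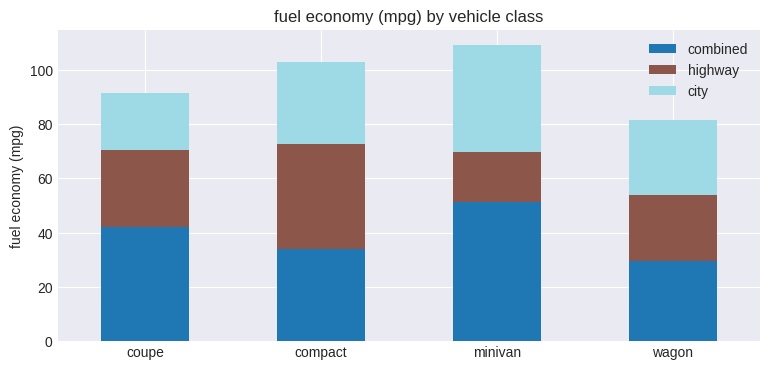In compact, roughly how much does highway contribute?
≈ 40

highway top ≈ 70, bottom ≈ 30; segment ≈ 40.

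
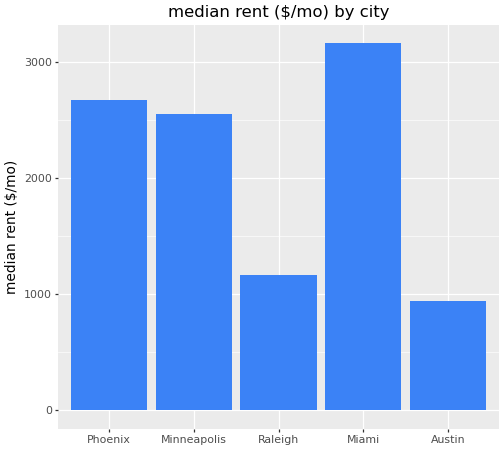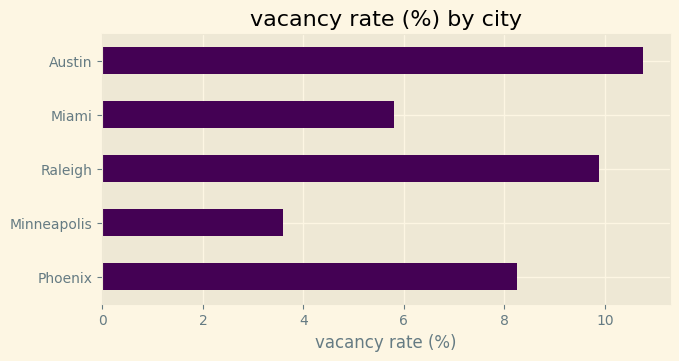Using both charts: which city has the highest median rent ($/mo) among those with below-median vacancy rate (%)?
Chart 2 median vacancy rate (%) ≈ 8; below-median cities: Minneapolis, Miami. Among those, Miami has the highest median rent ($/mo) (≈ 3000).

Miami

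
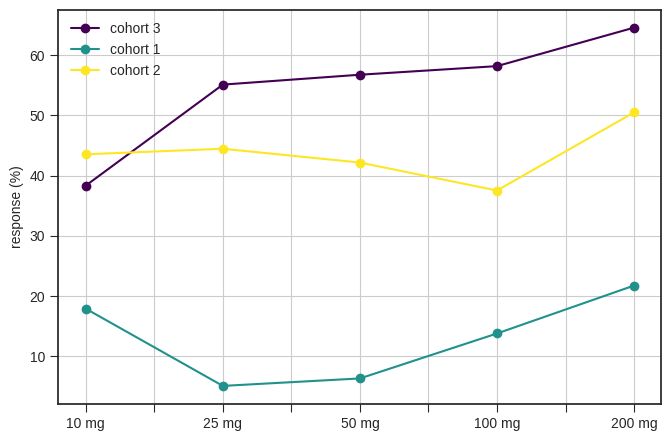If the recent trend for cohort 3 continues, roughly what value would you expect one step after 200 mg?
Last three: 55, 60, 65 → slope ≈ 5/step → next ≈ 70.

≈ 70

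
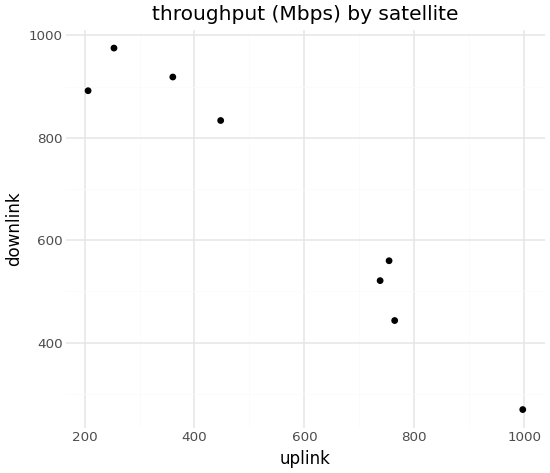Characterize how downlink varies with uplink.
negative, strong

Points are negatively correlated; strong (|r| ≈ 1.0).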